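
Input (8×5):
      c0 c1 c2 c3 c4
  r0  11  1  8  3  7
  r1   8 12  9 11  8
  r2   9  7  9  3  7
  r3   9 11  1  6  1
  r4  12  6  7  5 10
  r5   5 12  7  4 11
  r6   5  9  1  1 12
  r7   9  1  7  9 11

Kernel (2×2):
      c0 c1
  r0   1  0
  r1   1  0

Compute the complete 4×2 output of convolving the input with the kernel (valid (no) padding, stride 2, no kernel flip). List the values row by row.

Output[0,0]: The receptive field on the input at this output position is [11 1 / 8 12]. Elementwise product with the kernel and sum: 11·1 + 8·1.

19 17
18 10
17 14
14 8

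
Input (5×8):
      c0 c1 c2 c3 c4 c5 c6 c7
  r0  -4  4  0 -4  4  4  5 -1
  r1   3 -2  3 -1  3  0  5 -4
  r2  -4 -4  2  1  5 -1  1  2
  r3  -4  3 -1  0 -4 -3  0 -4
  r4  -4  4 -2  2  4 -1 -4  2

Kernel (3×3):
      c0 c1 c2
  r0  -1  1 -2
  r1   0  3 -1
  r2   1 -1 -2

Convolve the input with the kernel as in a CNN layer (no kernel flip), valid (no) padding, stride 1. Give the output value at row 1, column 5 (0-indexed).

The receptive field on the input at this output position is [0 5 -4 / -1 1 2 / -3 0 -4]. Elementwise product with the kernel and sum: 0·-1 + 5·1 + -4·-2 + 1·3 + 2·-1 + -3·1 + 0·-1 + -4·-2.

19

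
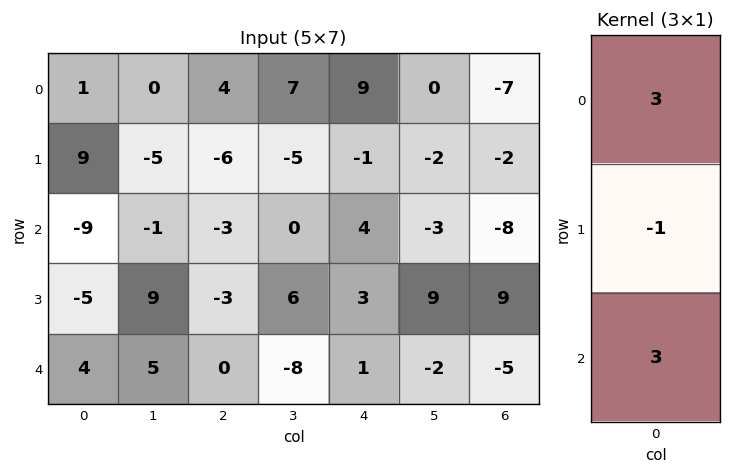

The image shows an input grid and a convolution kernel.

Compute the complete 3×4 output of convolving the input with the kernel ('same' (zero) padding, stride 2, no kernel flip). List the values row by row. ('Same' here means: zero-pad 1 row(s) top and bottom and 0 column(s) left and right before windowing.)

Output[0,0]: The receptive field on the zero-padded input at this output position is [0 / 1 / 9]. Elementwise product with the kernel and sum: 0·3 + 1·-1 + 9·3.

26 -22 -12 1
21 -24 2 29
-19 -9 8 32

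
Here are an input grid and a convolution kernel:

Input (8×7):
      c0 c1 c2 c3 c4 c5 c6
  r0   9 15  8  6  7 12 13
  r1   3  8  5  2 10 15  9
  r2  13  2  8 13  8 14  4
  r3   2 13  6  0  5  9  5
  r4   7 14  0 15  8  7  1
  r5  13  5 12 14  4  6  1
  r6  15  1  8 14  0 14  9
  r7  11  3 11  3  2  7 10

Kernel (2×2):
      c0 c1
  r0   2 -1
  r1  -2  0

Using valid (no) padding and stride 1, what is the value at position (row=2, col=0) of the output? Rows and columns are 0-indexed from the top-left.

The receptive field on the input at this output position is [13 2 / 2 13]. Elementwise product with the kernel and sum: 13·2 + 2·-1 + 2·-2.

20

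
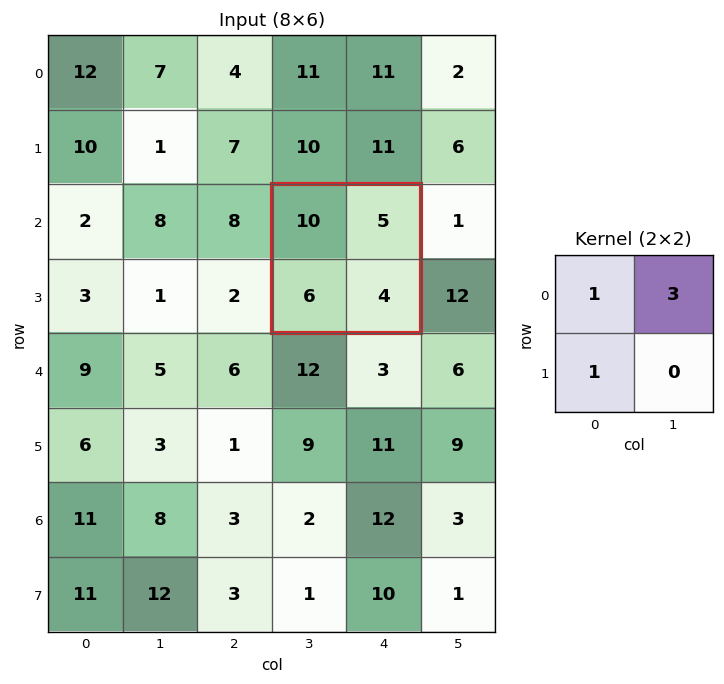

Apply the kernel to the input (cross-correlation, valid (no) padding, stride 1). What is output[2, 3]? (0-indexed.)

The receptive field on the input at this output position is [10 5 / 6 4]. Elementwise product with the kernel and sum: 10·1 + 5·3 + 6·1.

31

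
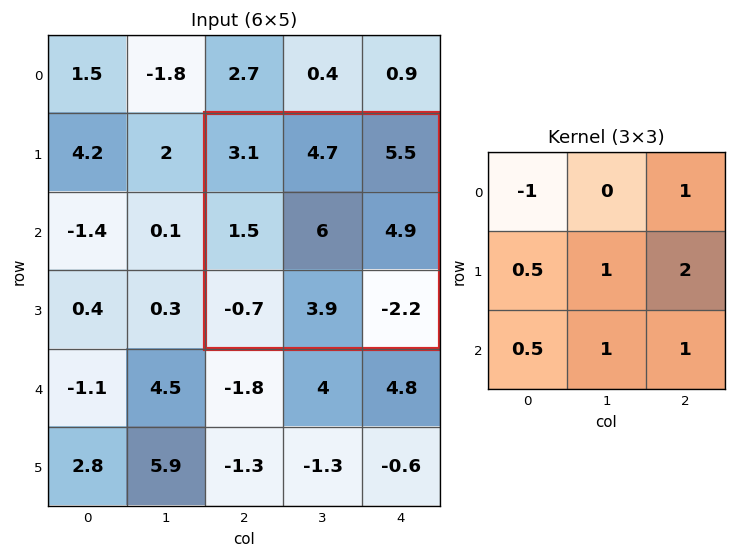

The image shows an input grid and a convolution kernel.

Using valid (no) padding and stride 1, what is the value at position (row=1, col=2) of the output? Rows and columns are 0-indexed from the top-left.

20.3

The receptive field on the input at this output position is [3.1 4.7 5.5 / 1.5 6 4.9 / -0.7 3.9 -2.2]. Elementwise product with the kernel and sum: 3.1·-1 + 5.5·1 + 1.5·0.5 + 6·1 + 4.9·2 + -0.7·0.5 + 3.9·1 + -2.2·1.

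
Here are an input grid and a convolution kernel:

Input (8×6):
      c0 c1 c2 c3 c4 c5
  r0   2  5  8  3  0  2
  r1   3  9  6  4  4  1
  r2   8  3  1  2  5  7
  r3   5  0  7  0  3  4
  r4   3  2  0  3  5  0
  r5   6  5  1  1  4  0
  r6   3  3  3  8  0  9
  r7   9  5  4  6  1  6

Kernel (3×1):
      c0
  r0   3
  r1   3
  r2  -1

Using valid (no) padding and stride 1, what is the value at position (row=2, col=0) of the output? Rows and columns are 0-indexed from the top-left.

36

The receptive field on the input at this output position is [8 / 5 / 3]. Elementwise product with the kernel and sum: 8·3 + 5·3 + 3·-1.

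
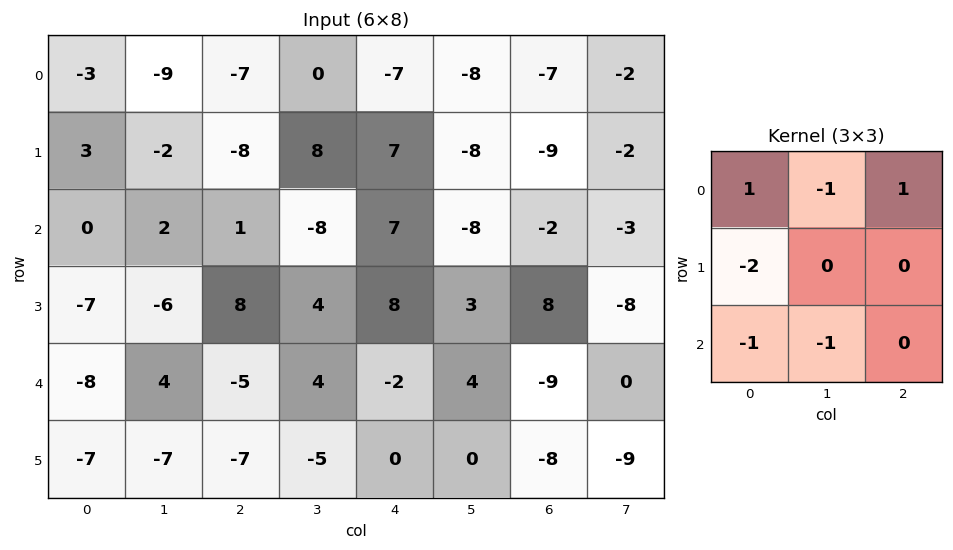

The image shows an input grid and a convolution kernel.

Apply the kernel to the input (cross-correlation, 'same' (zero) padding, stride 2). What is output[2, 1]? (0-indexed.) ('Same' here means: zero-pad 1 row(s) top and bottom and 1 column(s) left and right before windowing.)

-4

The receptive field on the zero-padded input at this output position is [-6 8 4 / 4 -5 4 / -7 -7 -5]. Elementwise product with the kernel and sum: -6·1 + 8·-1 + 4·1 + 4·-2 + -7·-1 + -7·-1.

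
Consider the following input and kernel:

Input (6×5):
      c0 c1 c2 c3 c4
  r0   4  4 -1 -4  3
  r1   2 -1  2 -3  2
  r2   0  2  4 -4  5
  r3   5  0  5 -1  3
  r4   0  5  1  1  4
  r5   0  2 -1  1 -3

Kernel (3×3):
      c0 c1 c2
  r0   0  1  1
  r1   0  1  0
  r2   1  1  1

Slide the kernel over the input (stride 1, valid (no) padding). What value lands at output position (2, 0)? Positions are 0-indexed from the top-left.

12

The receptive field on the input at this output position is [0 2 4 / 5 0 5 / 0 5 1]. Elementwise product with the kernel and sum: 2·1 + 4·1 + 0·1 + 0·1 + 5·1 + 1·1.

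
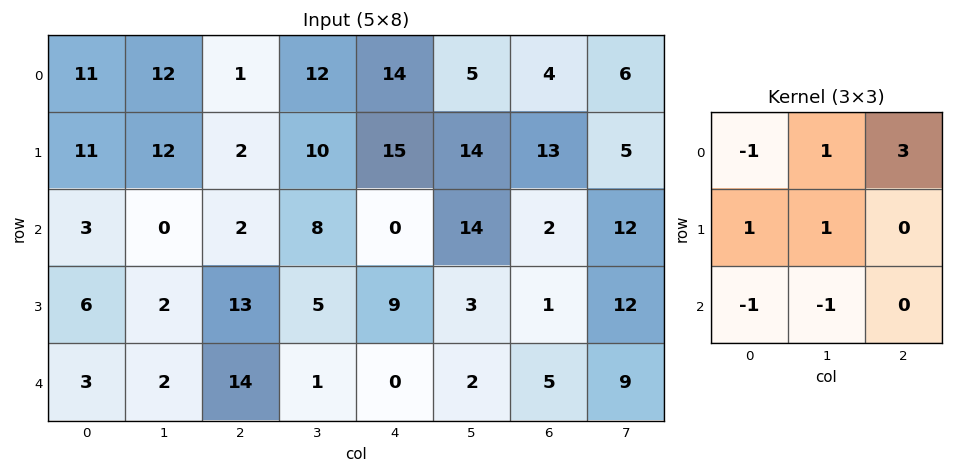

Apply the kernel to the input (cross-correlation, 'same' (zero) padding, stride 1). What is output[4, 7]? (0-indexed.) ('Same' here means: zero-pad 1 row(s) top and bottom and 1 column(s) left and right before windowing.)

The receptive field on the zero-padded input at this output position is [1 12 0 / 5 9 0 / 0 0 0]. Elementwise product with the kernel and sum: 1·-1 + 12·1 + 0·3 + 5·1 + 9·1 + 0·-1 + 0·-1.

25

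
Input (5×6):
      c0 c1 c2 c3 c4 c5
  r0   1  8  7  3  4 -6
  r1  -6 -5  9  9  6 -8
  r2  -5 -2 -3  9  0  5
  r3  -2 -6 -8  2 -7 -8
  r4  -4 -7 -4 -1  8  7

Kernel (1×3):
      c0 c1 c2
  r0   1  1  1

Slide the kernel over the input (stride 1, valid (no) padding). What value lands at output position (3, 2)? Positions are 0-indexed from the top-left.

The receptive field on the input at this output position is [-8 2 -7]. Elementwise product with the kernel and sum: -8·1 + 2·1 + -7·1.

-13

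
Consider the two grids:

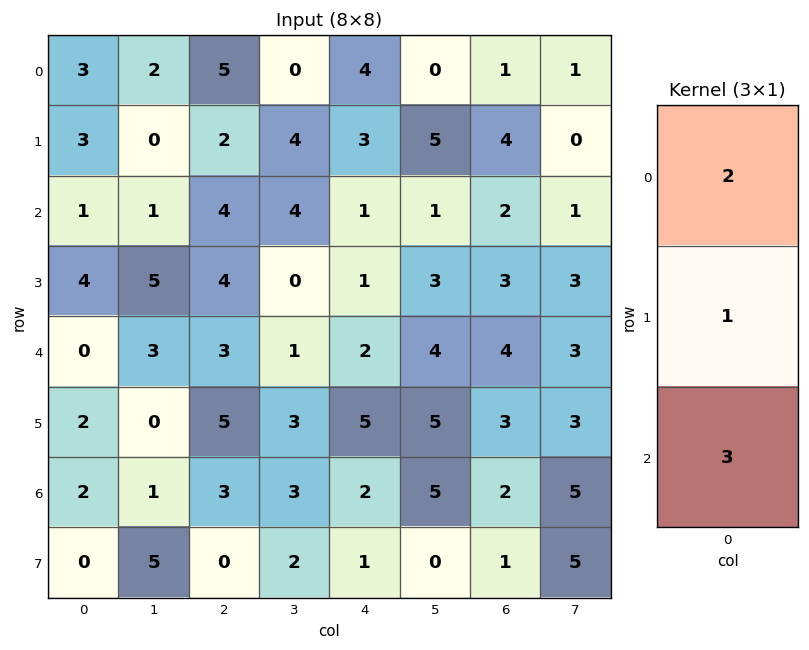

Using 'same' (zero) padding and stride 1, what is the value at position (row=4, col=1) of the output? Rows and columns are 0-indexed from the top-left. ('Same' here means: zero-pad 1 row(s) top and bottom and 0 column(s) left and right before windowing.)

The receptive field on the zero-padded input at this output position is [5 / 3 / 0]. Elementwise product with the kernel and sum: 5·2 + 3·1 + 0·3.

13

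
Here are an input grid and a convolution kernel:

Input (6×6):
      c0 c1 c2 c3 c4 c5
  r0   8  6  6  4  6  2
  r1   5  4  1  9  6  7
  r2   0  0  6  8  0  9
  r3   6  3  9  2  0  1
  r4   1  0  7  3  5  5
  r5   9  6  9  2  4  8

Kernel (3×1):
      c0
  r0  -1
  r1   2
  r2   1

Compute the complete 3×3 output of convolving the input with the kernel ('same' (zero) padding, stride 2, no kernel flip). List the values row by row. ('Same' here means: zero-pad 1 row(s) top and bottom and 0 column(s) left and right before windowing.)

Output[0,0]: The receptive field on the zero-padded input at this output position is [0 / 8 / 5]. Elementwise product with the kernel and sum: 0·-1 + 8·2 + 5·1.
Output[0,1]: The receptive field on the zero-padded input at this output position is [0 / 6 / 1]. Elementwise product with the kernel and sum: 0·-1 + 6·2 + 1·1.

21 13 18
1 20 -6
5 14 14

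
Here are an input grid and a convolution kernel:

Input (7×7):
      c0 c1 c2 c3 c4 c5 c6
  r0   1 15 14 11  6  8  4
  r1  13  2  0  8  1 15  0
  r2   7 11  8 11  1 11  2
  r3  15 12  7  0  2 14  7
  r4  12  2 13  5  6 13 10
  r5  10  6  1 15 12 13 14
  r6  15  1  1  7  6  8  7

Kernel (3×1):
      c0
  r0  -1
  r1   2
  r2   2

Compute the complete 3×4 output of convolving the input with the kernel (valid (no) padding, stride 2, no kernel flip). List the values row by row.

39 2 -2 0
47 32 15 32
38 -9 30 32

Output[0,0]: The receptive field on the input at this output position is [1 / 13 / 7]. Elementwise product with the kernel and sum: 1·-1 + 13·2 + 7·2.
Output[0,1]: The receptive field on the input at this output position is [14 / 0 / 8]. Elementwise product with the kernel and sum: 14·-1 + 0·2 + 8·2.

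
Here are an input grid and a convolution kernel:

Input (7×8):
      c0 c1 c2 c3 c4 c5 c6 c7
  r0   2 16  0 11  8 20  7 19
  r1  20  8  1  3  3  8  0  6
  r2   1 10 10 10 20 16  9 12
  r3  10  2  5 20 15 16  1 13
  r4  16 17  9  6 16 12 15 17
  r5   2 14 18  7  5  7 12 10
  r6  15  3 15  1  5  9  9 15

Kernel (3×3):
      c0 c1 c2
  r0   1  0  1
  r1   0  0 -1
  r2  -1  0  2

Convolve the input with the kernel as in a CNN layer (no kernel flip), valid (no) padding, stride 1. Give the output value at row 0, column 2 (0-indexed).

The receptive field on the input at this output position is [0 11 8 / 1 3 3 / 10 10 20]. Elementwise product with the kernel and sum: 0·1 + 8·1 + 3·-1 + 10·-1 + 20·2.

35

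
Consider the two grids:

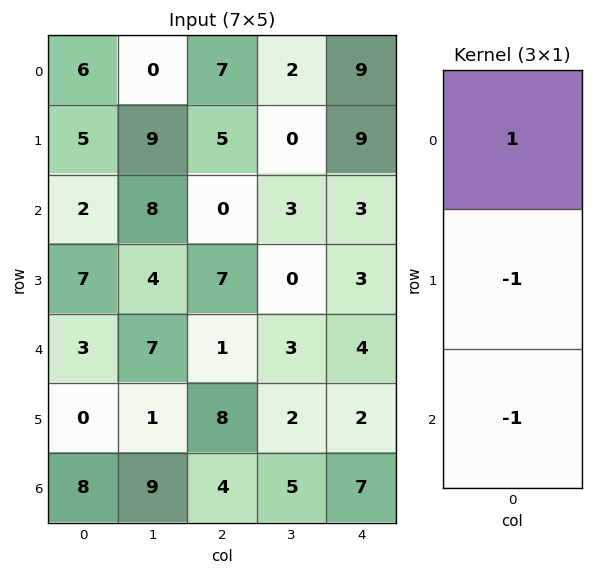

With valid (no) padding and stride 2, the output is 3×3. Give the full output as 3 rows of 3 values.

Output[0,0]: The receptive field on the input at this output position is [6 / 5 / 2]. Elementwise product with the kernel and sum: 6·1 + 5·-1 + 2·-1.

-1 2 -3
-8 -8 -4
-5 -11 -5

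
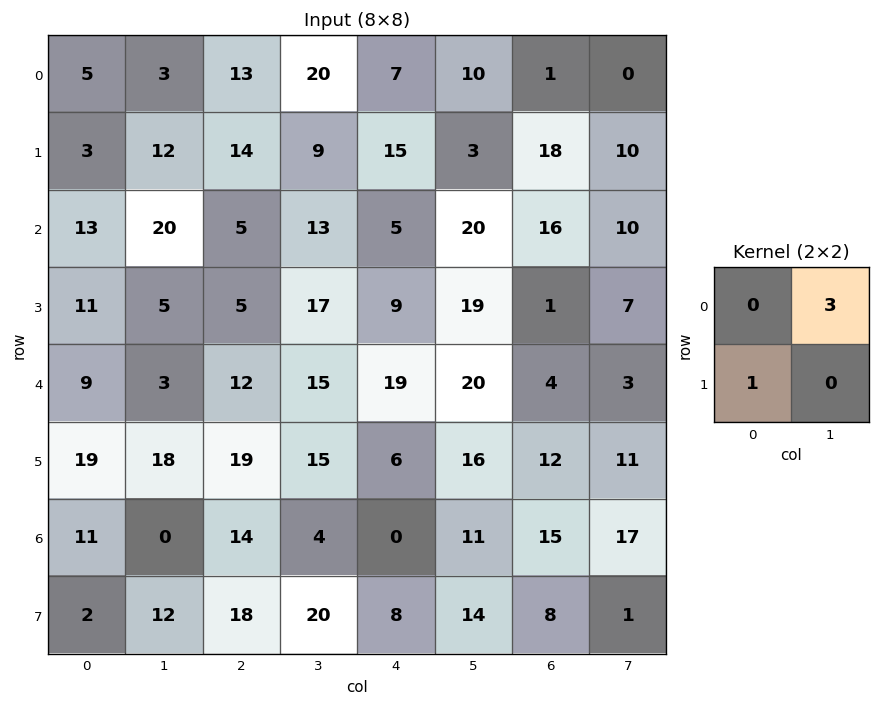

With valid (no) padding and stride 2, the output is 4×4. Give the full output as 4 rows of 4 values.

12 74 45 18
71 44 69 31
28 64 66 21
2 30 41 59

Output[0,0]: The receptive field on the input at this output position is [5 3 / 3 12]. Elementwise product with the kernel and sum: 3·3 + 3·1.
Output[0,1]: The receptive field on the input at this output position is [13 20 / 14 9]. Elementwise product with the kernel and sum: 20·3 + 14·1.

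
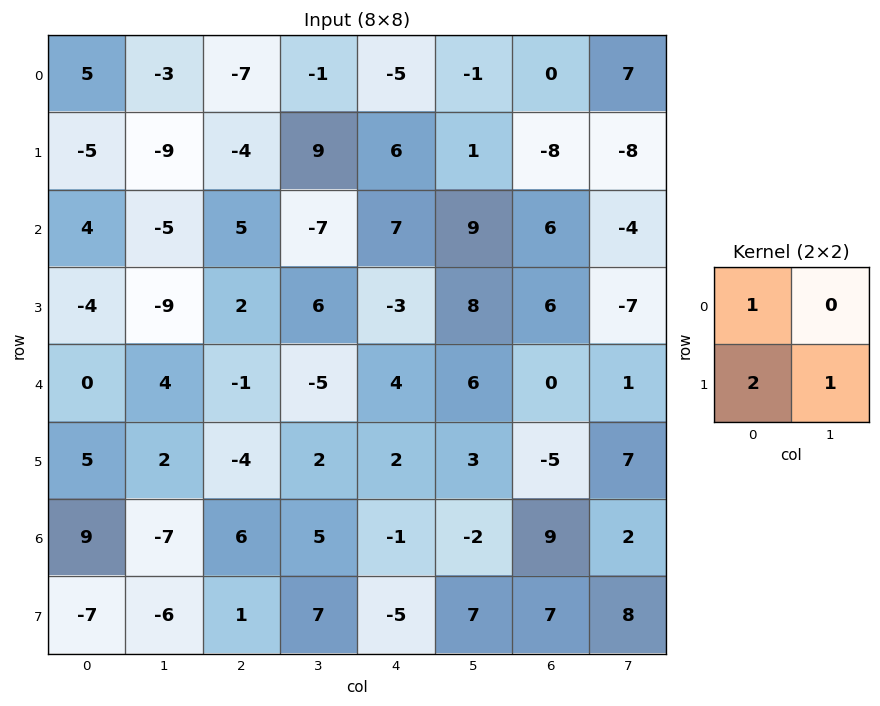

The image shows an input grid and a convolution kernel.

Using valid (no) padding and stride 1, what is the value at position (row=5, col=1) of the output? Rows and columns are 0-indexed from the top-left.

-6

The receptive field on the input at this output position is [2 -4 / -7 6]. Elementwise product with the kernel and sum: 2·1 + -7·2 + 6·1.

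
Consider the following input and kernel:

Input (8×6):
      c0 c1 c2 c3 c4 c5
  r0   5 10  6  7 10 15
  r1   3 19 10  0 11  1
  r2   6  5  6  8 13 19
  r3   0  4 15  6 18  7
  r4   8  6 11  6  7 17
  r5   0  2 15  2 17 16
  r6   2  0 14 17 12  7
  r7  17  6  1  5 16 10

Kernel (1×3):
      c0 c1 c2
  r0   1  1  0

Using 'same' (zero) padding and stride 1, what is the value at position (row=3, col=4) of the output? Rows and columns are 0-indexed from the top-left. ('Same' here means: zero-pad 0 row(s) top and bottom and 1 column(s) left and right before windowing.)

24

The receptive field on the zero-padded input at this output position is [6 18 7]. Elementwise product with the kernel and sum: 6·1 + 18·1.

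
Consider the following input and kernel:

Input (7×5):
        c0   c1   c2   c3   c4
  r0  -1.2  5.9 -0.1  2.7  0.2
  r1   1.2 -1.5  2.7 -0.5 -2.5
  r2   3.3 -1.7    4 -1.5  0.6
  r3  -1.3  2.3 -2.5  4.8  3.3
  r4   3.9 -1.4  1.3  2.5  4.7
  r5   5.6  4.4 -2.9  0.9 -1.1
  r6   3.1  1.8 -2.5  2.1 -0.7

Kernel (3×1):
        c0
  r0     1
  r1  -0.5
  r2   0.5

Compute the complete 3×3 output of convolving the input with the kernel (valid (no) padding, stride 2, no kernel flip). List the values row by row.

-0.15 0.55 1.75
5.9 5.9 1.3
2.65 1.5 4.9

Output[0,0]: The receptive field on the input at this output position is [-1.2 / 1.2 / 3.3]. Elementwise product with the kernel and sum: -1.2·1 + 1.2·-0.5 + 3.3·0.5.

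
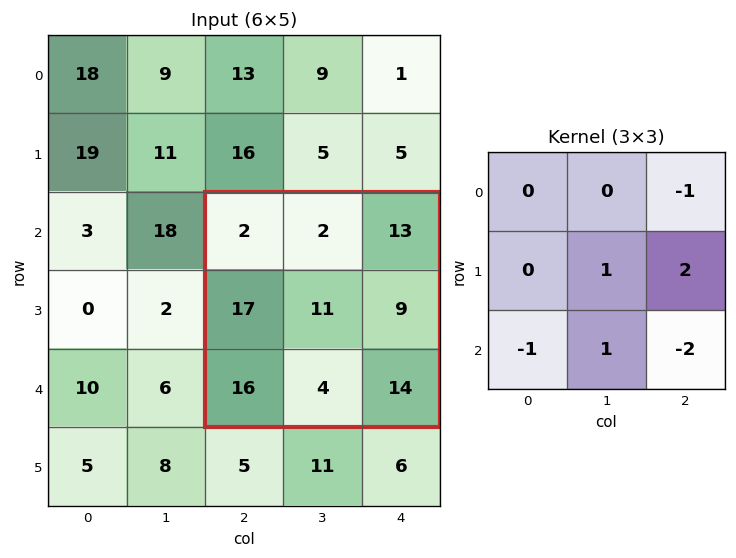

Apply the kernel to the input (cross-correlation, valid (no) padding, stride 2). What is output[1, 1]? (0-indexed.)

The receptive field on the input at this output position is [2 2 13 / 17 11 9 / 16 4 14]. Elementwise product with the kernel and sum: 13·-1 + 11·1 + 9·2 + 16·-1 + 4·1 + 14·-2.

-24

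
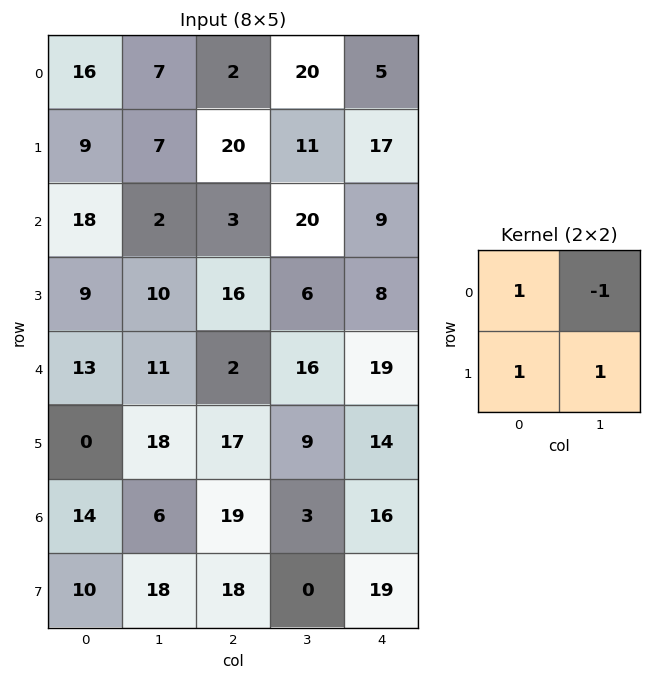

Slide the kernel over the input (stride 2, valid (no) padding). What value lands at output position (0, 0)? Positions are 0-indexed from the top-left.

The receptive field on the input at this output position is [16 7 / 9 7]. Elementwise product with the kernel and sum: 16·1 + 7·-1 + 9·1 + 7·1.

25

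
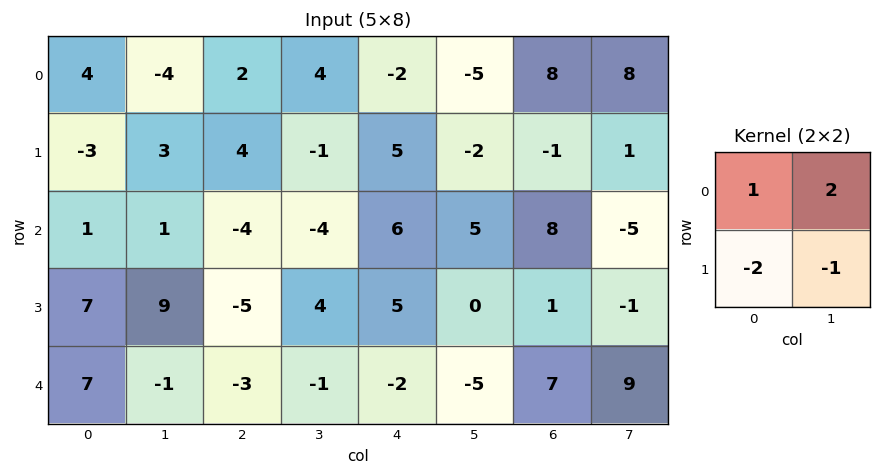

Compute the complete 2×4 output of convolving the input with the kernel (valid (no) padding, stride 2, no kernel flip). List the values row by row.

-1 3 -20 25
-20 -6 6 -3

Output[0,0]: The receptive field on the input at this output position is [4 -4 / -3 3]. Elementwise product with the kernel and sum: 4·1 + -4·2 + -3·-2 + 3·-1.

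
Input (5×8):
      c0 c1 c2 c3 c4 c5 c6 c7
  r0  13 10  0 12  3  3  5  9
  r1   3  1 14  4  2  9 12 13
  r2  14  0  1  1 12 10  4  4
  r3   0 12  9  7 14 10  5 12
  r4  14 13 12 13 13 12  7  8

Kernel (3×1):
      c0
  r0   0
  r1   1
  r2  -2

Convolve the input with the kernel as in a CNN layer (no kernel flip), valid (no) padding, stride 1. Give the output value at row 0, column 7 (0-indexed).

The receptive field on the input at this output position is [9 / 13 / 4]. Elementwise product with the kernel and sum: 13·1 + 4·-2.

5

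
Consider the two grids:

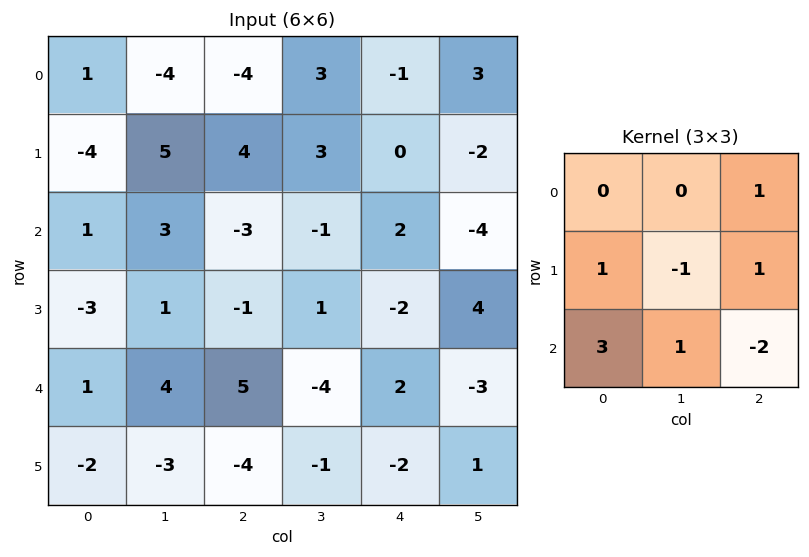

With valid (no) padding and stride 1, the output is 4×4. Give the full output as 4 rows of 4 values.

Output[0,0]: The receptive field on the input at this output position is [1 -4 -4 / -4 5 4 / 1 3 -3]. Elementwise product with the kernel and sum: -4·1 + -4·1 + 5·-1 + 4·1 + 1·3 + 3·1 + -3·-2.
Output[0,1]: The receptive field on the input at this output position is [-4 -4 3 / 5 4 3 / 3 -3 -1]. Elementwise product with the kernel and sum: 3·1 + 5·1 + 4·-1 + 3·1 + 3·3 + -3·1 + -1·-2.

3 15 -14 11
-7 8 2 -16
-11 27 5 -1
0 -15 0 -12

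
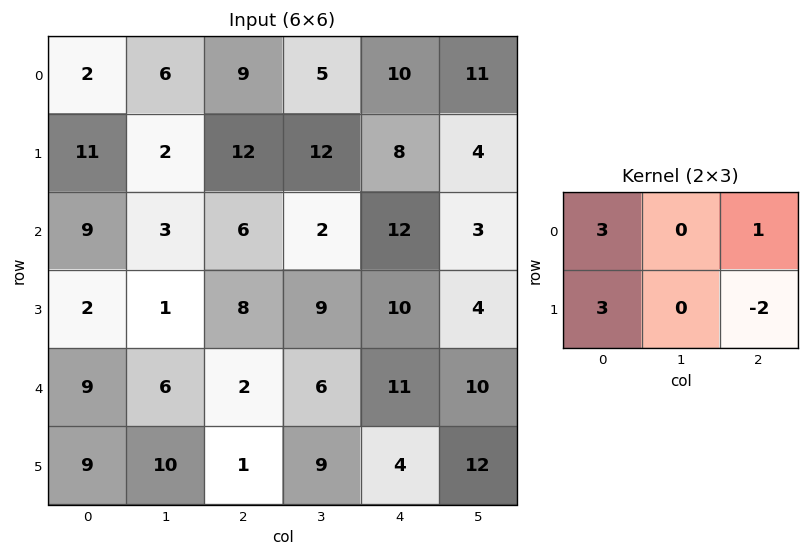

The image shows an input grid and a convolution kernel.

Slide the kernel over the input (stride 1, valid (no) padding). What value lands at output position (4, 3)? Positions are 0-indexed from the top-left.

The receptive field on the input at this output position is [6 11 10 / 9 4 12]. Elementwise product with the kernel and sum: 6·3 + 10·1 + 9·3 + 12·-2.

31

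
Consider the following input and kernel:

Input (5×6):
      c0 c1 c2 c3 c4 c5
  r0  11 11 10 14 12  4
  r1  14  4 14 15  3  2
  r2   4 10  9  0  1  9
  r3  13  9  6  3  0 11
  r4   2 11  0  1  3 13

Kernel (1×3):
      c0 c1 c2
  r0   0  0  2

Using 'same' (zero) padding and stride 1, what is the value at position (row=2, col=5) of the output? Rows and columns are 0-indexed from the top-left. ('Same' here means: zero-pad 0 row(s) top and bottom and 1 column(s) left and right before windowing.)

0

The receptive field on the zero-padded input at this output position is [1 9 0]. Elementwise product with the kernel and sum: 0·2.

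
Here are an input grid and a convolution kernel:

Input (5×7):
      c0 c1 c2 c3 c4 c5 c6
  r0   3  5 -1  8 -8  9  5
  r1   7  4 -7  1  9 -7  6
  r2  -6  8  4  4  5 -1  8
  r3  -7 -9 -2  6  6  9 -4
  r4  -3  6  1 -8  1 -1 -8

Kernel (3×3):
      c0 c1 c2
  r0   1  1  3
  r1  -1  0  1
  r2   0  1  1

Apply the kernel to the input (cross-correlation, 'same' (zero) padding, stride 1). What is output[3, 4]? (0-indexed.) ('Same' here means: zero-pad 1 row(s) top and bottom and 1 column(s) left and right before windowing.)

The receptive field on the zero-padded input at this output position is [4 5 -1 / 6 6 9 / -8 1 -1]. Elementwise product with the kernel and sum: 4·1 + 5·1 + -1·3 + 6·-1 + 9·1 + 1·1 + -1·1.

9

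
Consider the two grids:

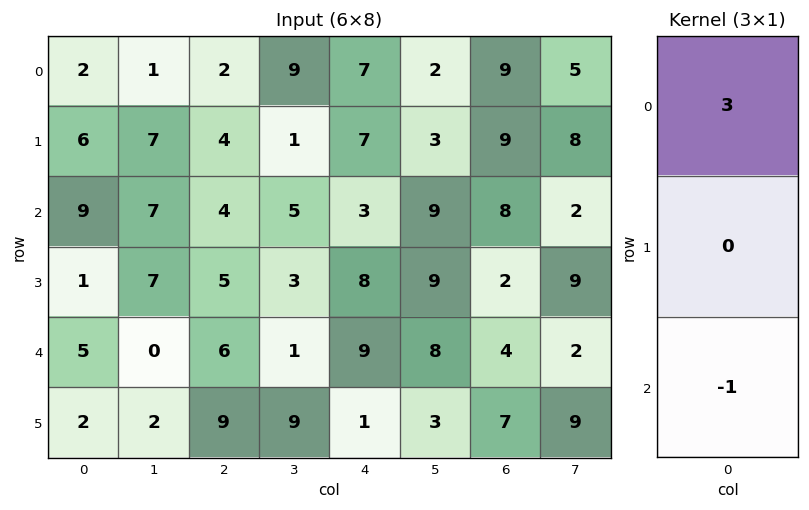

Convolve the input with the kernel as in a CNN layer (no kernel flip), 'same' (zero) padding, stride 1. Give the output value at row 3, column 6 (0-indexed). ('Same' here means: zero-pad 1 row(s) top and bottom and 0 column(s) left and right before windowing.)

20

The receptive field on the zero-padded input at this output position is [8 / 2 / 4]. Elementwise product with the kernel and sum: 8·3 + 4·-1.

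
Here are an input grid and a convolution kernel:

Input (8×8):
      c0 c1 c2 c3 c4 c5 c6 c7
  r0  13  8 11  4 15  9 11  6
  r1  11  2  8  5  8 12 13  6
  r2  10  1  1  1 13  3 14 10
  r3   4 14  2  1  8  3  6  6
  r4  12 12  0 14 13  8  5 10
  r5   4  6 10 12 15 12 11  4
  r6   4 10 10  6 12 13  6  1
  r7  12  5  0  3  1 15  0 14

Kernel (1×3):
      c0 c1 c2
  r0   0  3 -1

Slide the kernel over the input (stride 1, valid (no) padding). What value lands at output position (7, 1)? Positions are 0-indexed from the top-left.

-3

The receptive field on the input at this output position is [5 0 3]. Elementwise product with the kernel and sum: 0·3 + 3·-1.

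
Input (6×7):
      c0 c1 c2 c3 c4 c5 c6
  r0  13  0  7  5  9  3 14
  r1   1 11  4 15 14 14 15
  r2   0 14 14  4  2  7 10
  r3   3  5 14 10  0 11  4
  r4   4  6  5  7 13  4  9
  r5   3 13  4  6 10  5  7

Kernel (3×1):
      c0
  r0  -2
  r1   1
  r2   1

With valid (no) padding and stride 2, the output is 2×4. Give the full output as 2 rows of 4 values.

Output[0,0]: The receptive field on the input at this output position is [13 / 1 / 0]. Elementwise product with the kernel and sum: 13·-2 + 1·1 + 0·1.

-25 4 -2 -3
7 -9 9 -7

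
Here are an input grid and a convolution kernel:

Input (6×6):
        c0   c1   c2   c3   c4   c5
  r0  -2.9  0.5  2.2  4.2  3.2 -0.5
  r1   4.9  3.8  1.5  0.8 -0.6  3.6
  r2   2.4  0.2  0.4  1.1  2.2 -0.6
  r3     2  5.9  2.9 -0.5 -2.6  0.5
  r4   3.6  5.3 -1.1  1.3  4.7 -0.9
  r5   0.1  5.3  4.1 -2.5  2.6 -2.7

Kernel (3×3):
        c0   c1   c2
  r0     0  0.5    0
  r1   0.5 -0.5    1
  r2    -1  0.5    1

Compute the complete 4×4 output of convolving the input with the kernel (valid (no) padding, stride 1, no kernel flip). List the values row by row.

Output[0,0]: The receptive field on the input at this output position is [-2.9 0.5 2.2 / 4.9 3.8 1.5 / 2.4 0.2 0.4]. Elementwise product with the kernel and sum: 0.5·0.5 + 4.9·0.5 + 3.8·-0.5 + 1.5·1 + 2.4·-1 + 0.2·0.5 + 0.4·1.

0.4 4.15 4.2 5.3
7.25 -3.2 -3.5 -1.75
-1 -3.35 6.1 2.8
7.65 0.2 0.5 -2.8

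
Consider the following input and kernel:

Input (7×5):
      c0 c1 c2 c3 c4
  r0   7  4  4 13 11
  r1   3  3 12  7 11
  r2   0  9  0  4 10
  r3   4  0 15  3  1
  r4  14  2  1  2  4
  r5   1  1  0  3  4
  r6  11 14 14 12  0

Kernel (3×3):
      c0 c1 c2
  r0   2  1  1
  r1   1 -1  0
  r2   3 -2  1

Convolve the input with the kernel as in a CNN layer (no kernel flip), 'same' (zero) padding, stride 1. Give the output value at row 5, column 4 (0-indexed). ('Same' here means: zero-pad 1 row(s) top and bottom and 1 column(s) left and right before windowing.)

The receptive field on the zero-padded input at this output position is [2 4 0 / 3 4 0 / 12 0 0]. Elementwise product with the kernel and sum: 2·2 + 4·1 + 0·1 + 3·1 + 4·-1 + 12·3 + 0·-2 + 0·1.

43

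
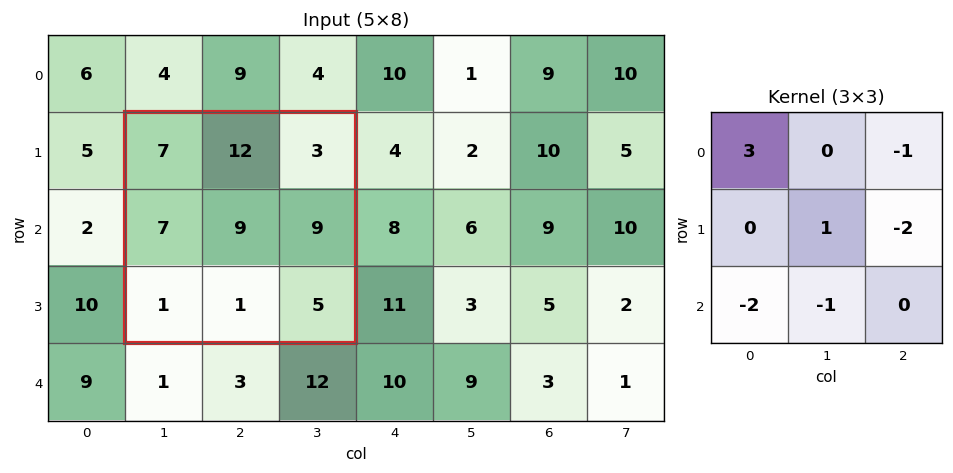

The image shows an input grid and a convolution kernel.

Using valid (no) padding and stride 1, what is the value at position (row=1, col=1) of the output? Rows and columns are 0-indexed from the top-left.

The receptive field on the input at this output position is [7 12 3 / 7 9 9 / 1 1 5]. Elementwise product with the kernel and sum: 7·3 + 3·-1 + 9·1 + 9·-2 + 1·-2 + 1·-1.

6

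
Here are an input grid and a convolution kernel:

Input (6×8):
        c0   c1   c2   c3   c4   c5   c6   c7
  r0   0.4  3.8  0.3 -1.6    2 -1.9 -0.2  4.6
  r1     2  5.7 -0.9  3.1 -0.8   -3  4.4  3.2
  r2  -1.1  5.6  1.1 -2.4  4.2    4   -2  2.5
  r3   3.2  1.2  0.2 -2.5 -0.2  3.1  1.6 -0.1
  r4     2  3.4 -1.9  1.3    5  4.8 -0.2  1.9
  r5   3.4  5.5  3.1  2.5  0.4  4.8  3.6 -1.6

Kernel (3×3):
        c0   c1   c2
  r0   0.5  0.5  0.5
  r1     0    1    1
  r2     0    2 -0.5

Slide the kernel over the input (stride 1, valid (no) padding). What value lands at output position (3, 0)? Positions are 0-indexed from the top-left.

The receptive field on the input at this output position is [3.2 1.2 0.2 / 2 3.4 -1.9 / 3.4 5.5 3.1]. Elementwise product with the kernel and sum: 3.2·0.5 + 1.2·0.5 + 0.2·0.5 + 3.4·1 + -1.9·1 + 5.5·2 + 3.1·-0.5.

13.25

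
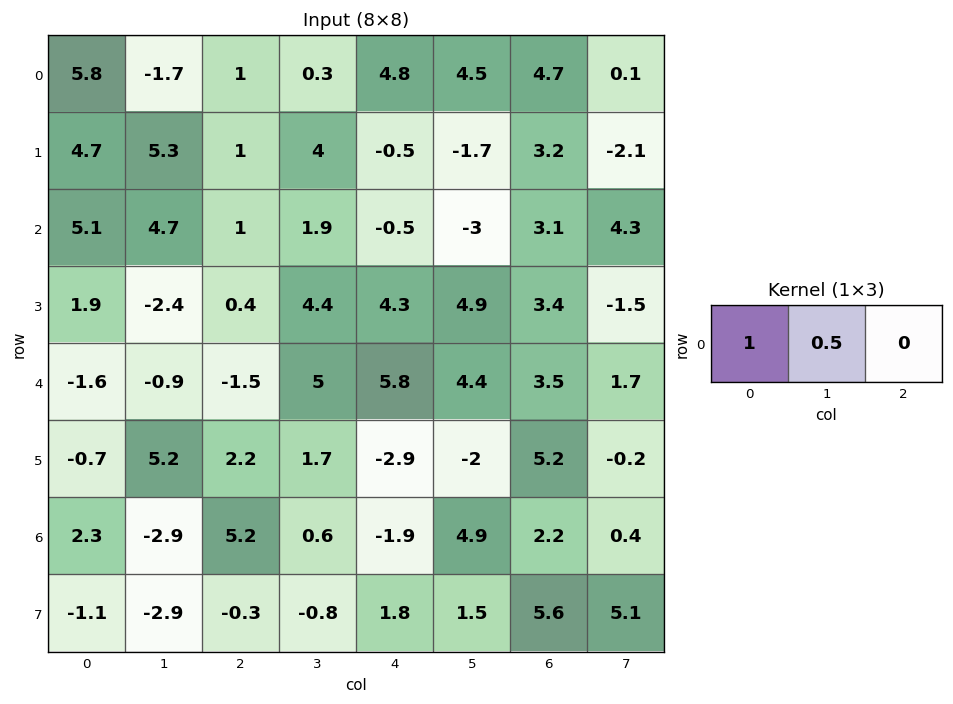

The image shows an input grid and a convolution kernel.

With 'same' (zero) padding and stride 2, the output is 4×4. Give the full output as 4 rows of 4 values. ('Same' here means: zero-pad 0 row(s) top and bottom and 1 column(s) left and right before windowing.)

2.9 -1.2 2.7 6.85
2.55 5.2 1.65 -1.45
-0.8 -1.65 7.9 6.15
1.15 -0.3 -0.35 6

Output[0,0]: The receptive field on the zero-padded input at this output position is [0 5.8 -1.7]. Elementwise product with the kernel and sum: 0·1 + 5.8·0.5.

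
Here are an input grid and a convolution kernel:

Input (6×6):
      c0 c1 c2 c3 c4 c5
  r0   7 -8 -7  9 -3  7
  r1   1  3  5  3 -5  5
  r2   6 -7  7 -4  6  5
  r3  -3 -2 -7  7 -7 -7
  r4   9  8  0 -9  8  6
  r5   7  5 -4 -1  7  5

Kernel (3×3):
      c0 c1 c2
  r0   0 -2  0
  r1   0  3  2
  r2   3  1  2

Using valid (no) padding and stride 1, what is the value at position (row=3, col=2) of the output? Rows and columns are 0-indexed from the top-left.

-24

The receptive field on the input at this output position is [-7 7 -7 / 0 -9 8 / -4 -1 7]. Elementwise product with the kernel and sum: 7·-2 + -9·3 + 8·2 + -4·3 + -1·1 + 7·2.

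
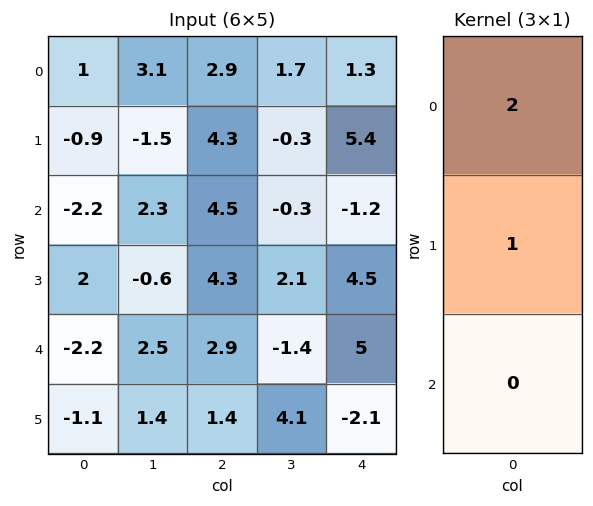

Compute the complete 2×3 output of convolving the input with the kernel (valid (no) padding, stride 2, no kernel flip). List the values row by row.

Output[0,0]: The receptive field on the input at this output position is [1 / -0.9 / -2.2]. Elementwise product with the kernel and sum: 1·2 + -0.9·1.
Output[0,1]: The receptive field on the input at this output position is [2.9 / 4.3 / 4.5]. Elementwise product with the kernel and sum: 2.9·2 + 4.3·1.

1.1 10.1 8
-2.4 13.3 2.1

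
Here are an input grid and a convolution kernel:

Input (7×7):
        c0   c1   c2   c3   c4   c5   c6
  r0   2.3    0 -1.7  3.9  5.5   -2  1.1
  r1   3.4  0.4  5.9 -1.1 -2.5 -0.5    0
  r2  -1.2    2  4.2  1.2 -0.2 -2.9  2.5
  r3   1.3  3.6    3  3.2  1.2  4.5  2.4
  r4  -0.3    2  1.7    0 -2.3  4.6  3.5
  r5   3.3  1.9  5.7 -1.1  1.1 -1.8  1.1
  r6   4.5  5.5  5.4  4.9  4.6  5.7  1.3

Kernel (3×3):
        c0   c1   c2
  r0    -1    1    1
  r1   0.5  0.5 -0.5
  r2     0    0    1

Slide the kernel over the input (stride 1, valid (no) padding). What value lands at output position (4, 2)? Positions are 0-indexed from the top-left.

The receptive field on the input at this output position is [1.7 0 -2.3 / 5.7 -1.1 1.1 / 5.4 4.9 4.6]. Elementwise product with the kernel and sum: 1.7·-1 + 0·1 + -2.3·1 + 5.7·0.5 + -1.1·0.5 + 1.1·-0.5 + 4.6·1.

2.35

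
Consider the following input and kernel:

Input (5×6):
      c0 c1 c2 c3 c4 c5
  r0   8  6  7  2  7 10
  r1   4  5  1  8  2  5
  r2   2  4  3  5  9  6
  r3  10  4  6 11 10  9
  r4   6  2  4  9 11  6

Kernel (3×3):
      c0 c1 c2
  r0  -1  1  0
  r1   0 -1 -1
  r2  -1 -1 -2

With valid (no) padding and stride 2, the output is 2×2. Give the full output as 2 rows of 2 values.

-20 -41
-24 -54

Output[0,0]: The receptive field on the input at this output position is [8 6 7 / 4 5 1 / 2 4 3]. Elementwise product with the kernel and sum: 8·-1 + 6·1 + 5·-1 + 1·-1 + 2·-1 + 4·-1 + 3·-2.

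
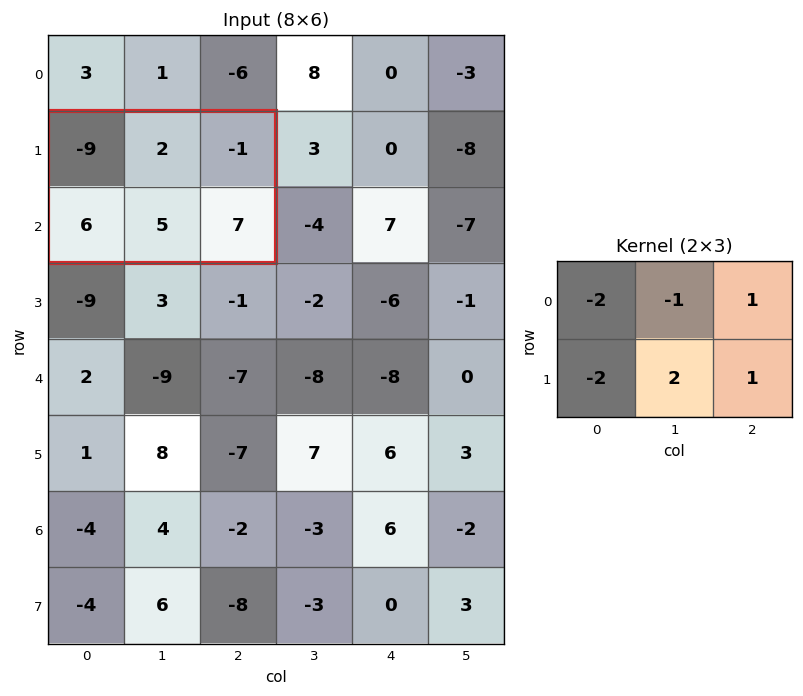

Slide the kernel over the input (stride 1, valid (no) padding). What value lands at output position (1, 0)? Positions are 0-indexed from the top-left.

20

The receptive field on the input at this output position is [-9 2 -1 / 6 5 7]. Elementwise product with the kernel and sum: -9·-2 + 2·-1 + -1·1 + 6·-2 + 5·2 + 7·1.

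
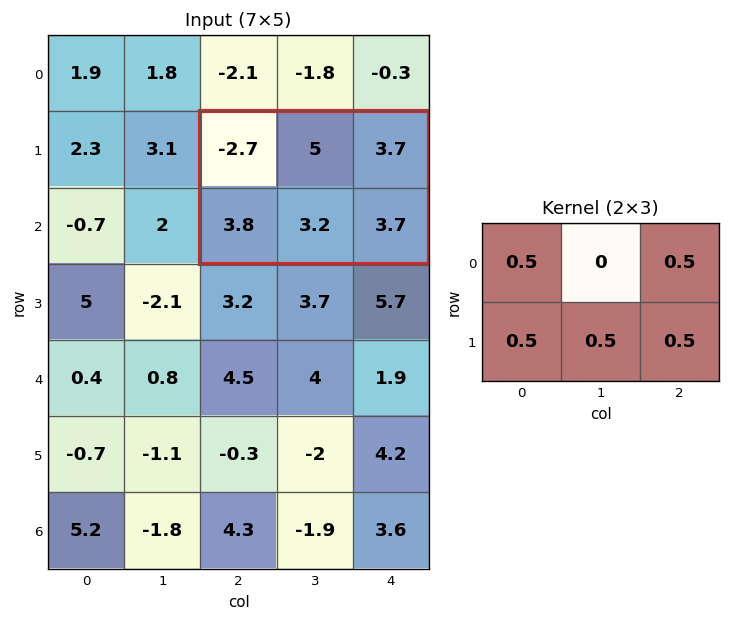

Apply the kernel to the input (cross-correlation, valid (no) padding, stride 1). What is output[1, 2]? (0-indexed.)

5.85

The receptive field on the input at this output position is [-2.7 5 3.7 / 3.8 3.2 3.7]. Elementwise product with the kernel and sum: -2.7·0.5 + 3.7·0.5 + 3.8·0.5 + 3.2·0.5 + 3.7·0.5.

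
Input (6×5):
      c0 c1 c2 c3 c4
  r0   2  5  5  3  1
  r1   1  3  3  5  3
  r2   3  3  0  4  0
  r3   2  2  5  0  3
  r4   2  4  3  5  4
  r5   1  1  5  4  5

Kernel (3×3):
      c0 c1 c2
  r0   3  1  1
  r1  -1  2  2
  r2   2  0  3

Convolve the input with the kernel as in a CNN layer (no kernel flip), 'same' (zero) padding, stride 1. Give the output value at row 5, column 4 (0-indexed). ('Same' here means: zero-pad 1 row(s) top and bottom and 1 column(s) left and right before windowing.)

The receptive field on the zero-padded input at this output position is [5 4 0 / 4 5 0 / 0 0 0]. Elementwise product with the kernel and sum: 5·3 + 4·1 + 0·1 + 4·-1 + 5·2 + 0·2 + 0·2 + 0·3.

25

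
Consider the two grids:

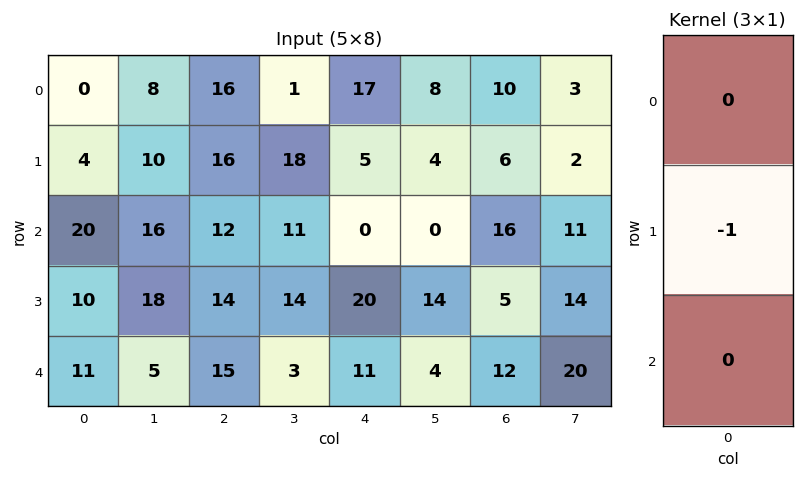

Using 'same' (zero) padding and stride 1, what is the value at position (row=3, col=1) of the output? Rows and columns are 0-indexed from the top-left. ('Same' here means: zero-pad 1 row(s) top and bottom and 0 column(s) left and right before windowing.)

-18

The receptive field on the zero-padded input at this output position is [16 / 18 / 5]. Elementwise product with the kernel and sum: 18·-1.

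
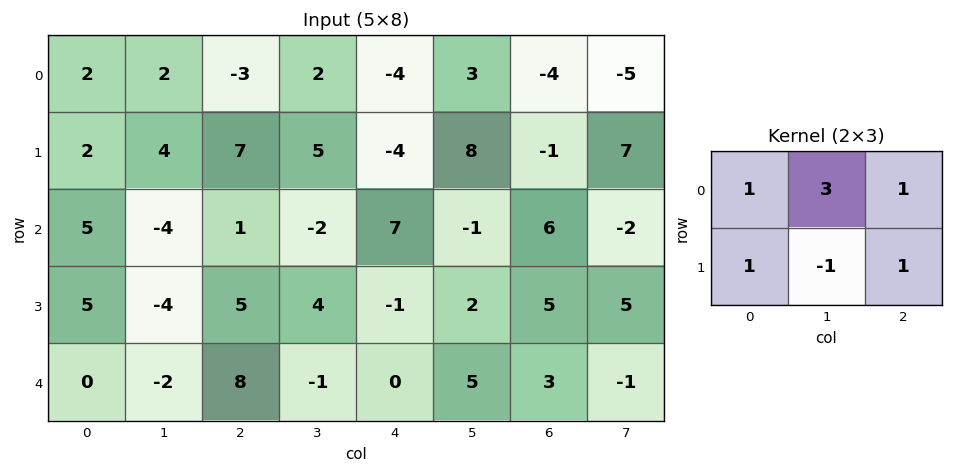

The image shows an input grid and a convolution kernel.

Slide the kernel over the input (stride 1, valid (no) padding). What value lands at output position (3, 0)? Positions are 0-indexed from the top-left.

8

The receptive field on the input at this output position is [5 -4 5 / 0 -2 8]. Elementwise product with the kernel and sum: 5·1 + -4·3 + 5·1 + 0·1 + -2·-1 + 8·1.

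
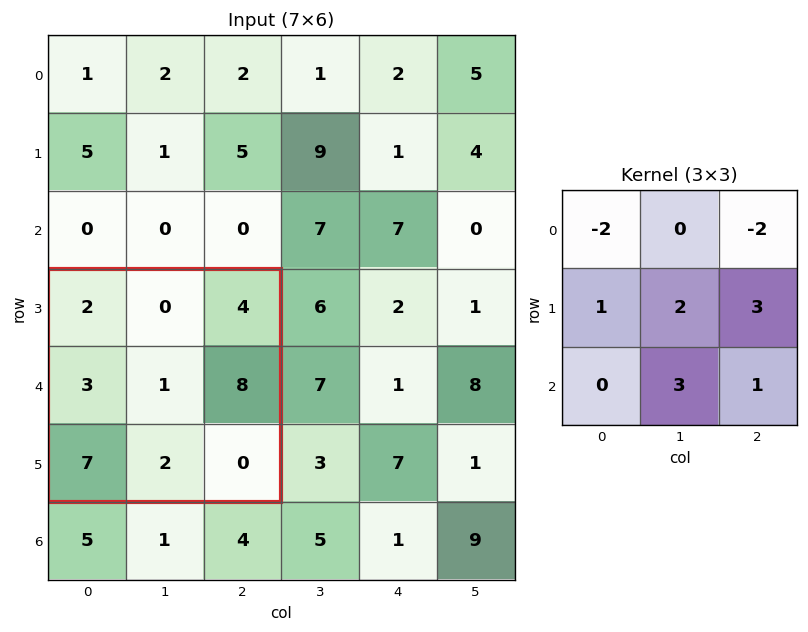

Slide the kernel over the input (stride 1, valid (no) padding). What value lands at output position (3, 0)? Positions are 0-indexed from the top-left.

The receptive field on the input at this output position is [2 0 4 / 3 1 8 / 7 2 0]. Elementwise product with the kernel and sum: 2·-2 + 4·-2 + 3·1 + 1·2 + 8·3 + 2·3 + 0·1.

23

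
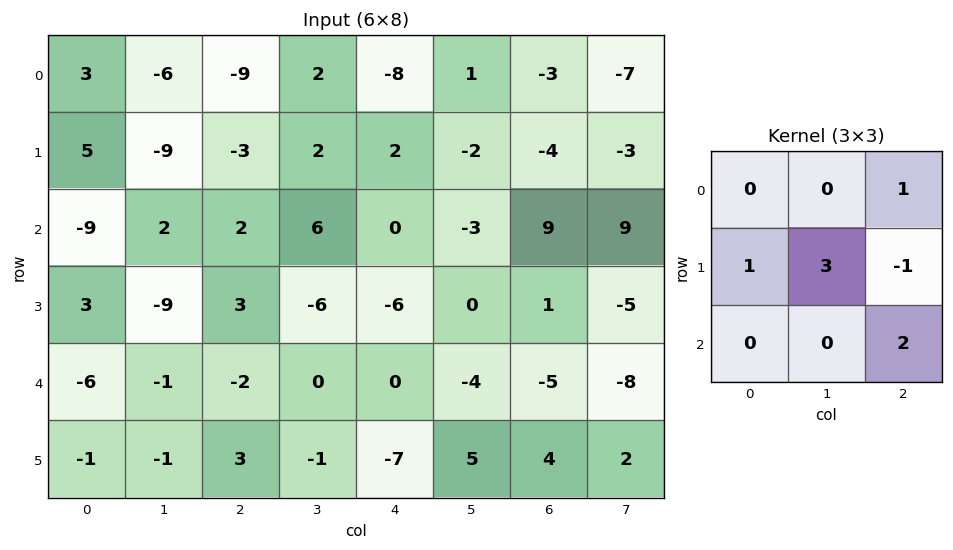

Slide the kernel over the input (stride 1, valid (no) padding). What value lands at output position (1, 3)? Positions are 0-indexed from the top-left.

7

The receptive field on the input at this output position is [2 2 -2 / 6 0 -3 / -6 -6 0]. Elementwise product with the kernel and sum: -2·1 + 6·1 + 0·3 + -3·-1 + 0·2.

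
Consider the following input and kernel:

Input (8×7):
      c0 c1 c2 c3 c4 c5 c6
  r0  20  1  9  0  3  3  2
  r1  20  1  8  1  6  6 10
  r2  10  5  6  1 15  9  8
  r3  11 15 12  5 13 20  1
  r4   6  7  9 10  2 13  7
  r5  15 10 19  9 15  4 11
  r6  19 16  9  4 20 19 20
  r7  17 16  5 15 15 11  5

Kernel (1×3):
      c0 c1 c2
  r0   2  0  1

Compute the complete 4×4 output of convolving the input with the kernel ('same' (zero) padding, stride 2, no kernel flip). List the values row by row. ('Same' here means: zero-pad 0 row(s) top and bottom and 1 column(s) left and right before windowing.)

Output[0,0]: The receptive field on the zero-padded input at this output position is [0 20 1]. Elementwise product with the kernel and sum: 0·2 + 1·1.

1 2 3 6
5 11 11 18
7 24 33 26
16 36 27 38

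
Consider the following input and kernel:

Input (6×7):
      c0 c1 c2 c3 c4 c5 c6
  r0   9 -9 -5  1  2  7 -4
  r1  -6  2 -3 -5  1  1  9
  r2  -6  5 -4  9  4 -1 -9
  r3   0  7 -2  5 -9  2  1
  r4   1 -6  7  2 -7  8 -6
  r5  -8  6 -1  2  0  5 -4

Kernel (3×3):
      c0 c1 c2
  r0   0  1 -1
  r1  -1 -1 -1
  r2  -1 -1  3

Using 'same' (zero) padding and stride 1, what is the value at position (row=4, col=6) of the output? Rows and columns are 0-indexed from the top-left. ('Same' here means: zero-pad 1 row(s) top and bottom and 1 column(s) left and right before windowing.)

-2

The receptive field on the zero-padded input at this output position is [2 1 0 / 8 -6 0 / 5 -4 0]. Elementwise product with the kernel and sum: 1·1 + 0·-1 + 8·-1 + -6·-1 + 0·-1 + 5·-1 + -4·-1 + 0·3.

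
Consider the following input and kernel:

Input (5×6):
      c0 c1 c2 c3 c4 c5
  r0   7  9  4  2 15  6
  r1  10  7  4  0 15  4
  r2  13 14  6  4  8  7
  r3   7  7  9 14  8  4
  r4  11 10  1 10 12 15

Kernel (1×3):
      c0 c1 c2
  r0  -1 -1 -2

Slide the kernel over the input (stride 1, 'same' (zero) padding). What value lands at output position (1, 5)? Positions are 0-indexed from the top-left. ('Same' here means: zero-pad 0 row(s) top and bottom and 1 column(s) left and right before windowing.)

The receptive field on the zero-padded input at this output position is [15 4 0]. Elementwise product with the kernel and sum: 15·-1 + 4·-1 + 0·-2.

-19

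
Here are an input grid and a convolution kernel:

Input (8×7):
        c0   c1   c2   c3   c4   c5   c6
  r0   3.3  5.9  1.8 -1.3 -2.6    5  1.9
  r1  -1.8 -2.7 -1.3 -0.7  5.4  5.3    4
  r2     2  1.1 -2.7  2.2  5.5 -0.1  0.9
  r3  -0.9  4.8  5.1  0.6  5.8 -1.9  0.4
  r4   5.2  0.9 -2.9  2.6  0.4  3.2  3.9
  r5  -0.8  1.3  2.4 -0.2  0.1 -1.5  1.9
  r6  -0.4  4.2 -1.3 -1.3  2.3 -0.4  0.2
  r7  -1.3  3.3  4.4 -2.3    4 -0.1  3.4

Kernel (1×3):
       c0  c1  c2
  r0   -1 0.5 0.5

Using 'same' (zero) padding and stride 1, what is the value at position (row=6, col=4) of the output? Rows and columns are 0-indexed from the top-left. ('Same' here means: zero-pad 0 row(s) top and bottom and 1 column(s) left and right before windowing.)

The receptive field on the zero-padded input at this output position is [-1.3 2.3 -0.4]. Elementwise product with the kernel and sum: -1.3·-1 + 2.3·0.5 + -0.4·0.5.

2.25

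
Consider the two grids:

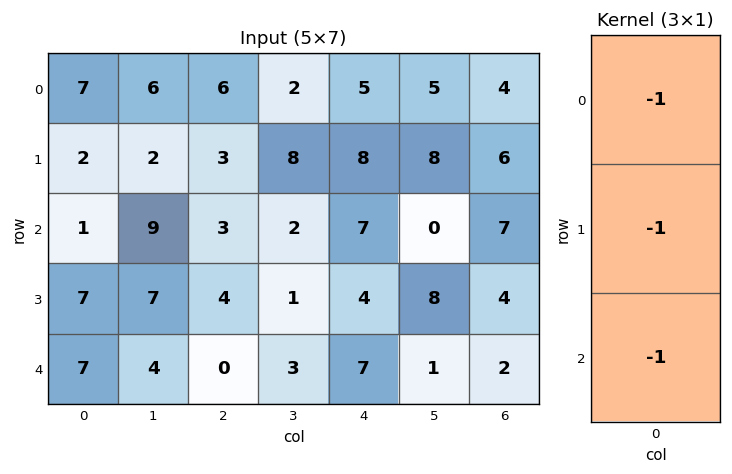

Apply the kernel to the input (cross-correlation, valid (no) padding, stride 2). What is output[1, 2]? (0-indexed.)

The receptive field on the input at this output position is [7 / 4 / 7]. Elementwise product with the kernel and sum: 7·-1 + 4·-1 + 7·-1.

-18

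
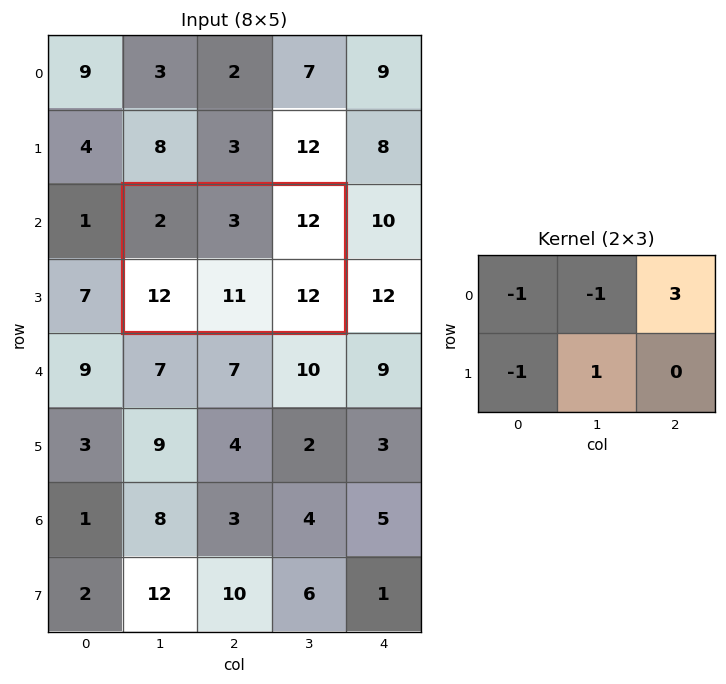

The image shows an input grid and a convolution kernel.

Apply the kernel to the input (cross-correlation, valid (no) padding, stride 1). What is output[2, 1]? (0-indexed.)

30

The receptive field on the input at this output position is [2 3 12 / 12 11 12]. Elementwise product with the kernel and sum: 2·-1 + 3·-1 + 12·3 + 12·-1 + 11·1.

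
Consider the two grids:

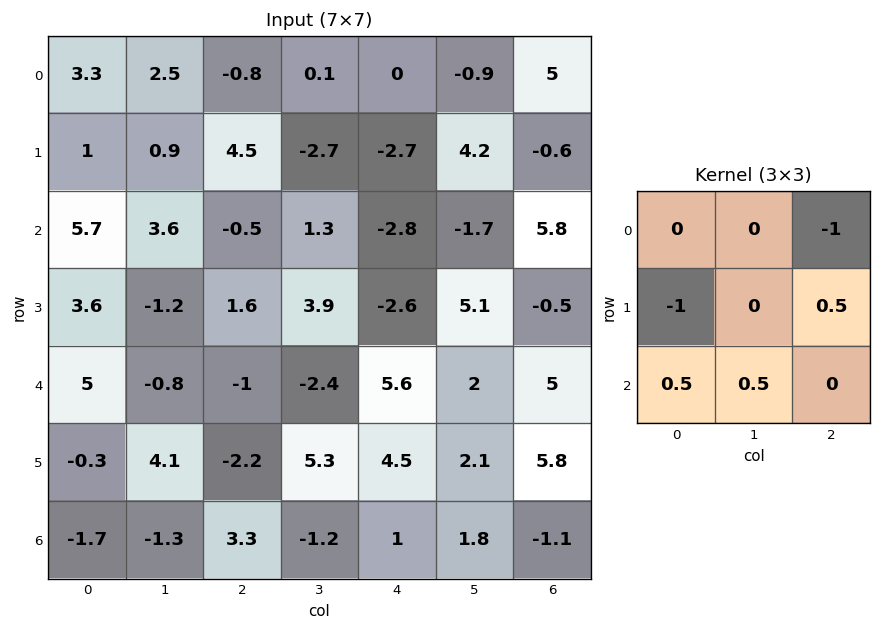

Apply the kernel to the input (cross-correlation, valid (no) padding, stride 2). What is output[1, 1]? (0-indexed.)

-1.8

The receptive field on the input at this output position is [-0.5 1.3 -2.8 / 1.6 3.9 -2.6 / -1 -2.4 5.6]. Elementwise product with the kernel and sum: -2.8·-1 + 1.6·-1 + -2.6·0.5 + -1·0.5 + -2.4·0.5.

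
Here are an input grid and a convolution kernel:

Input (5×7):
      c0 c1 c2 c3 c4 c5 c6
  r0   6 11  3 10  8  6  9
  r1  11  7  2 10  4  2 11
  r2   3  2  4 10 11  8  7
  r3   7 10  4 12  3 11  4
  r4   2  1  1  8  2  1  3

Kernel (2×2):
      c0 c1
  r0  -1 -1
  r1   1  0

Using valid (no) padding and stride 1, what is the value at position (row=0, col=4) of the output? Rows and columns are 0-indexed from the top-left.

-10

The receptive field on the input at this output position is [8 6 / 4 2]. Elementwise product with the kernel and sum: 8·-1 + 6·-1 + 4·1.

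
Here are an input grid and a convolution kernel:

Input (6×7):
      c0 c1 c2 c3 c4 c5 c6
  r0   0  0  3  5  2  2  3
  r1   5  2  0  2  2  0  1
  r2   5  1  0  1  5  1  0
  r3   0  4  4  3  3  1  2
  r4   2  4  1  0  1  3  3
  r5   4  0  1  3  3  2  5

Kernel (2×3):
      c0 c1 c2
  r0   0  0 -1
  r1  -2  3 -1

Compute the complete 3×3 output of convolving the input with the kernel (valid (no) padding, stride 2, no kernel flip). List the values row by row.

Output[0,0]: The receptive field on the input at this output position is [0 0 3 / 5 2 0]. Elementwise product with the kernel and sum: 3·-1 + 5·-2 + 2·3 + 0·-1.

-7 2 -8
8 -7 -5
-10 3 -8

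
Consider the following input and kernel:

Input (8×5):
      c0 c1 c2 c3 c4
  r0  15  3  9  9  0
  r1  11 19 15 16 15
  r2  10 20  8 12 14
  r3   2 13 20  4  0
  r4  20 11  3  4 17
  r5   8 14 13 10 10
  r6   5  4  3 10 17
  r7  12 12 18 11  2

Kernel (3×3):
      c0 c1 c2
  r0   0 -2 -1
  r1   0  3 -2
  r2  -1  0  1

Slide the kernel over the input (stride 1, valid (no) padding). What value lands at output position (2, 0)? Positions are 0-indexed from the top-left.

The receptive field on the input at this output position is [10 20 8 / 2 13 20 / 20 11 3]. Elementwise product with the kernel and sum: 20·-2 + 8·-1 + 13·3 + 20·-2 + 20·-1 + 3·1.

-66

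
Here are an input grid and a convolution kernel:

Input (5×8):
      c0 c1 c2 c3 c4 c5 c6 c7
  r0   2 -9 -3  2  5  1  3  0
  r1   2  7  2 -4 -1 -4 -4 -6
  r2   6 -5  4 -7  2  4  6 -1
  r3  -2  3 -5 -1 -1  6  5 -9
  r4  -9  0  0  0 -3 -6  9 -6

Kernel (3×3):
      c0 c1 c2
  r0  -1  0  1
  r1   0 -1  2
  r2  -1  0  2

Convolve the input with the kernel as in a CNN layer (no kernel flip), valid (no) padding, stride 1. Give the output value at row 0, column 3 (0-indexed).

7

The receptive field on the input at this output position is [2 5 1 / -4 -1 -4 / -7 2 4]. Elementwise product with the kernel and sum: 2·-1 + 1·1 + -1·-1 + -4·2 + -7·-1 + 4·2.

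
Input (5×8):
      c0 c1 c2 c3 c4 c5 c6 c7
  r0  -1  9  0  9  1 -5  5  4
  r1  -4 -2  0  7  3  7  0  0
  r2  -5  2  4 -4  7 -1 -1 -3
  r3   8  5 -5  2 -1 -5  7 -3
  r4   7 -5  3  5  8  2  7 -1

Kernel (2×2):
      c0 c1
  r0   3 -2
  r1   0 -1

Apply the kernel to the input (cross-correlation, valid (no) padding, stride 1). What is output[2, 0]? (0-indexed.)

-24

The receptive field on the input at this output position is [-5 2 / 8 5]. Elementwise product with the kernel and sum: -5·3 + 2·-2 + 5·-1.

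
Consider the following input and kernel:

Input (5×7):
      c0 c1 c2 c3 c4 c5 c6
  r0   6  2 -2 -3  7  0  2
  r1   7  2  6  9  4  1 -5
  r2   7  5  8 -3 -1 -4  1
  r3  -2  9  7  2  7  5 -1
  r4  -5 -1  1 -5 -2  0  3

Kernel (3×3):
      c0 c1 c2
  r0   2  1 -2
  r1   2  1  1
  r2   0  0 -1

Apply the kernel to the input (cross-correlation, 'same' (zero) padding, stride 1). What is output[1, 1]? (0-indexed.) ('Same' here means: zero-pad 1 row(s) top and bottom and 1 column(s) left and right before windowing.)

32

The receptive field on the zero-padded input at this output position is [6 2 -2 / 7 2 6 / 7 5 8]. Elementwise product with the kernel and sum: 6·2 + 2·1 + -2·-2 + 7·2 + 2·1 + 6·1 + 8·-1.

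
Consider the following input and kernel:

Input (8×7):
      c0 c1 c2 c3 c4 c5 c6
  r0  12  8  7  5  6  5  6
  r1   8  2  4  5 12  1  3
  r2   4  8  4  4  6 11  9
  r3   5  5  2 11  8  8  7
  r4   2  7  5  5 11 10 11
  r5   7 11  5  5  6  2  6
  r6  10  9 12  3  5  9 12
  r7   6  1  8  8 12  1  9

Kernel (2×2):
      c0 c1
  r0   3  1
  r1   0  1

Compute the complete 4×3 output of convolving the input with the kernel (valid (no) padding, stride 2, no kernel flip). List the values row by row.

46 31 24
25 27 37
24 25 45
40 47 25

Output[0,0]: The receptive field on the input at this output position is [12 8 / 8 2]. Elementwise product with the kernel and sum: 12·3 + 8·1 + 2·1.
Output[0,1]: The receptive field on the input at this output position is [7 5 / 4 5]. Elementwise product with the kernel and sum: 7·3 + 5·1 + 5·1.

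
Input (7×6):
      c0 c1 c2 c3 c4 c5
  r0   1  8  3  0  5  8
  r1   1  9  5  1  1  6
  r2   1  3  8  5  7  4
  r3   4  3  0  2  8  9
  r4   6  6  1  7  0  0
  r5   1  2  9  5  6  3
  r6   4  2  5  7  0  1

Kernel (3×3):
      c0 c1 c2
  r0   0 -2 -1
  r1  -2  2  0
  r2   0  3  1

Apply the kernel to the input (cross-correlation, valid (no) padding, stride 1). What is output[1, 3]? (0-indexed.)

The receptive field on the input at this output position is [1 1 6 / 5 7 4 / 2 8 9]. Elementwise product with the kernel and sum: 1·-2 + 6·-1 + 5·-2 + 7·2 + 8·3 + 9·1.

29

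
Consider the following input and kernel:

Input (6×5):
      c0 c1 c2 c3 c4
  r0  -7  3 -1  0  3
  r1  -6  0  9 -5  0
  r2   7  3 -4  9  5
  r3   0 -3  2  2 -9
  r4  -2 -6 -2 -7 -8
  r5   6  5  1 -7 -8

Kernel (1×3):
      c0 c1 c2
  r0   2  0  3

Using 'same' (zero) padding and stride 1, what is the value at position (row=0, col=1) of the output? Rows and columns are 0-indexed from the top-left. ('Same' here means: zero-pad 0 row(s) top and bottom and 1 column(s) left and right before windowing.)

The receptive field on the zero-padded input at this output position is [-7 3 -1]. Elementwise product with the kernel and sum: -7·2 + -1·3.

-17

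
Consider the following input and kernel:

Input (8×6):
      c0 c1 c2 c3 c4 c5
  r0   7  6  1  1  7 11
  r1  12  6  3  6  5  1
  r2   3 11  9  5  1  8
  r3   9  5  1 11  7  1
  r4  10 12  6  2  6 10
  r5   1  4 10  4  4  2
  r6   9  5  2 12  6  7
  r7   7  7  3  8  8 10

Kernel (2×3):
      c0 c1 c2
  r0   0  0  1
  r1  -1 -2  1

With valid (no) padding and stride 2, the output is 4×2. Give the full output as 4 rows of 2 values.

-20 -3
-9 -15
7 -8
-16 -5

Output[0,0]: The receptive field on the input at this output position is [7 6 1 / 12 6 3]. Elementwise product with the kernel and sum: 1·1 + 12·-1 + 6·-2 + 3·1.
Output[0,1]: The receptive field on the input at this output position is [1 1 7 / 3 6 5]. Elementwise product with the kernel and sum: 7·1 + 3·-1 + 6·-2 + 5·1.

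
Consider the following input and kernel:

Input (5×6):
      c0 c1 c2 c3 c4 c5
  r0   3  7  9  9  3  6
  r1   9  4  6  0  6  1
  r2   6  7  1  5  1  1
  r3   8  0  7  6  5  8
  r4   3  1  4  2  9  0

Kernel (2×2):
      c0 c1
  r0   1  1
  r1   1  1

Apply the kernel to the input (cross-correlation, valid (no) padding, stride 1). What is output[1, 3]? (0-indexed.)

12

The receptive field on the input at this output position is [0 6 / 5 1]. Elementwise product with the kernel and sum: 0·1 + 6·1 + 5·1 + 1·1.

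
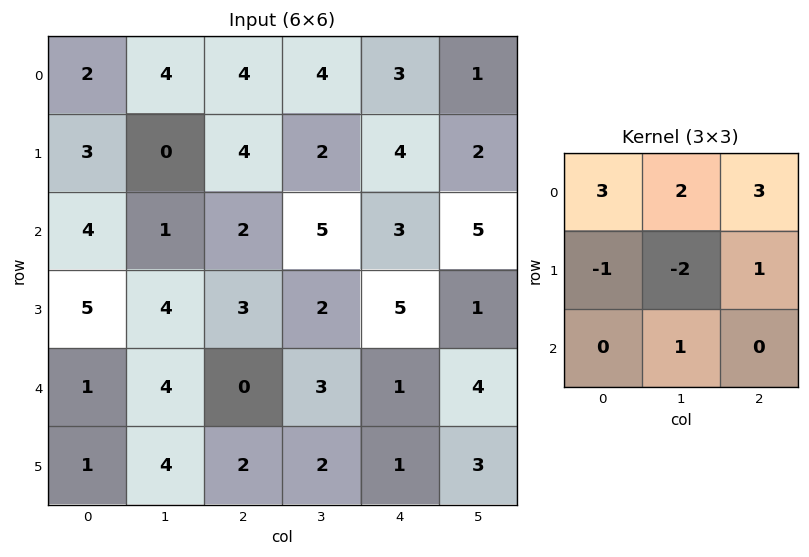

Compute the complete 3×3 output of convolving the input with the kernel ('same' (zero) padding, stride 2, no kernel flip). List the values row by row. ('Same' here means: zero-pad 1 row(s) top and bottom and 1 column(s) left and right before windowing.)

Output[0,0]: The receptive field on the zero-padded input at this output position is [0 0 0 / 0 2 4 / 0 3 0]. Elementwise product with the kernel and sum: 0·3 + 0·2 + 0·3 + 0·-1 + 2·-2 + 4·1 + 3·1.

3 -4 -5
4 17 19
25 25 19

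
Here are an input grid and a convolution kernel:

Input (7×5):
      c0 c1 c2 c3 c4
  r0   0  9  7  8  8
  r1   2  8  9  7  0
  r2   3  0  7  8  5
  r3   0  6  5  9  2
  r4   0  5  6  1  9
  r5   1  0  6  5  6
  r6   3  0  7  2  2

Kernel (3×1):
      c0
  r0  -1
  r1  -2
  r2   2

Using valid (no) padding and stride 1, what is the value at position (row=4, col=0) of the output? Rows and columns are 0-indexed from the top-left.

The receptive field on the input at this output position is [0 / 1 / 3]. Elementwise product with the kernel and sum: 0·-1 + 1·-2 + 3·2.

4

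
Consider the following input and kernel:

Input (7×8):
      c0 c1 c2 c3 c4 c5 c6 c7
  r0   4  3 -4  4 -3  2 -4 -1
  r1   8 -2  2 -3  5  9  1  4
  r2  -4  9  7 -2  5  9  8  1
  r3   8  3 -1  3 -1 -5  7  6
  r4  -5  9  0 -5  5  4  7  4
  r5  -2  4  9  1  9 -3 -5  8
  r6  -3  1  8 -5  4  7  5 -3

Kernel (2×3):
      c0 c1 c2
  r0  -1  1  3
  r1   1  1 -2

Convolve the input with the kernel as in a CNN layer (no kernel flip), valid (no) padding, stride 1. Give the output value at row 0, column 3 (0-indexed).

The receptive field on the input at this output position is [4 -3 2 / -3 5 9]. Elementwise product with the kernel and sum: 4·-1 + -3·1 + 2·3 + -3·1 + 5·1 + 9·-2.

-17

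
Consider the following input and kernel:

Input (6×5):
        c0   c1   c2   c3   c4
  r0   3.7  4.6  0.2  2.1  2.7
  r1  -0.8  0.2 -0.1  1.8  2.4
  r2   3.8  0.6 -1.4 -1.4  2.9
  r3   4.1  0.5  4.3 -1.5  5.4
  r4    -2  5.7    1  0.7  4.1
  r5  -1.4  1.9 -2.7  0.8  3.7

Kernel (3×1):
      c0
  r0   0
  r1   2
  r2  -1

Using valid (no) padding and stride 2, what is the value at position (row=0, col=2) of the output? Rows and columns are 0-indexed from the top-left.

The receptive field on the input at this output position is [2.7 / 2.4 / 2.9]. Elementwise product with the kernel and sum: 2.4·2 + 2.9·-1.

1.9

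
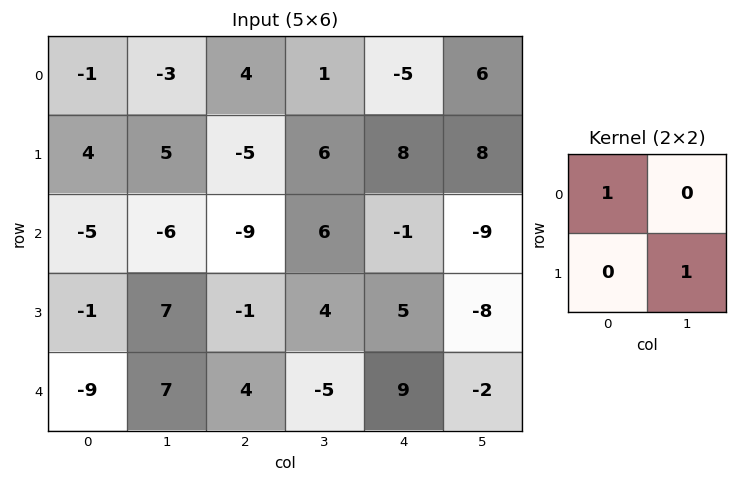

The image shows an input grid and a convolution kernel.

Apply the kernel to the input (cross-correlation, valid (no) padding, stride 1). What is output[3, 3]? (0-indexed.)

13

The receptive field on the input at this output position is [4 5 / -5 9]. Elementwise product with the kernel and sum: 4·1 + 9·1.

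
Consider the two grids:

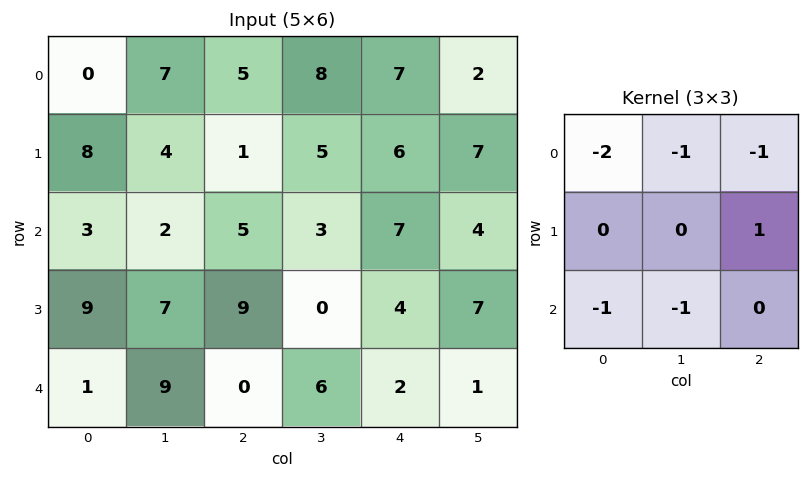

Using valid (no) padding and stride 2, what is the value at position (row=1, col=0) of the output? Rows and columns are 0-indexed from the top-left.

-14

The receptive field on the input at this output position is [3 2 5 / 9 7 9 / 1 9 0]. Elementwise product with the kernel and sum: 3·-2 + 2·-1 + 5·-1 + 9·1 + 1·-1 + 9·-1.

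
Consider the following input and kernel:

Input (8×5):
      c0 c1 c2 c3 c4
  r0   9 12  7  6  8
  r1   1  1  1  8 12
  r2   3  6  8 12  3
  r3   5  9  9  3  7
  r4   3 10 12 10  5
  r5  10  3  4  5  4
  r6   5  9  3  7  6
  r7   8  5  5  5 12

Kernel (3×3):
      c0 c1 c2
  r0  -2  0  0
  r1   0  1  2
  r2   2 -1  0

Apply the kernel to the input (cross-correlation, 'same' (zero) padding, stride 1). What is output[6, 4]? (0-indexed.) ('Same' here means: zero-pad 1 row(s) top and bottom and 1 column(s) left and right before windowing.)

The receptive field on the zero-padded input at this output position is [5 4 0 / 7 6 0 / 5 12 0]. Elementwise product with the kernel and sum: 5·-2 + 6·1 + 0·2 + 5·2 + 12·-1.

-6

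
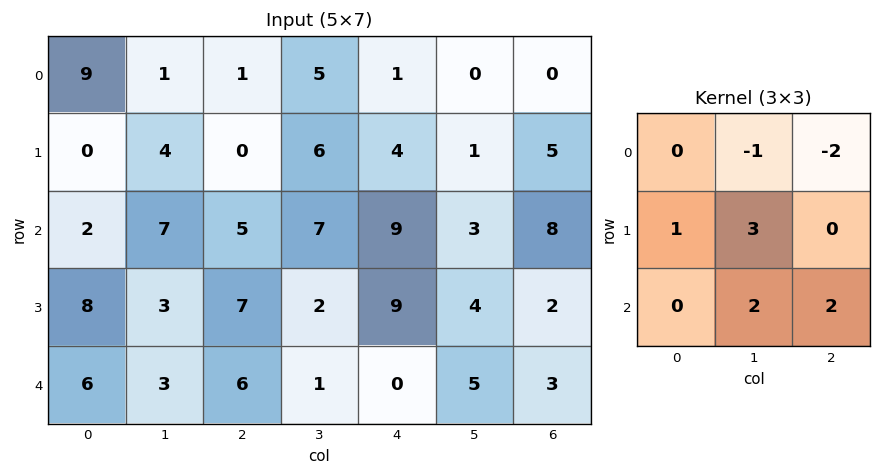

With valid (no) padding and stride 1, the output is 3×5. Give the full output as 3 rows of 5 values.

Output[0,0]: The receptive field on the input at this output position is [9 1 1 / 0 4 0 / 2 7 5]. Elementwise product with the kernel and sum: 1·-1 + 1·-2 + 0·1 + 4·3 + 7·2 + 5·2.
Output[0,1]: The receptive field on the input at this output position is [1 1 5 / 4 0 6 / 7 5 7]. Elementwise product with the kernel and sum: 1·-1 + 5·-2 + 4·1 + 0·3 + 5·2 + 7·2.

33 17 43 41 29
39 28 34 54 19
18 19 -10 24 18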